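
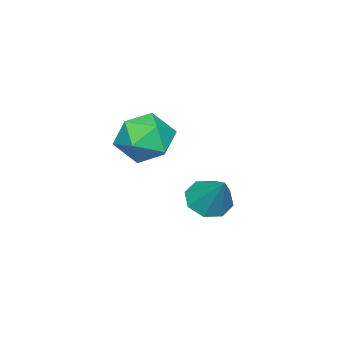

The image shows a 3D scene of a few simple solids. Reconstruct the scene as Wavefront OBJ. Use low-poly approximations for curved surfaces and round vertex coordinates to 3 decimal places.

v 2.009 3.603 2.602
v 3.002 3.786 2.129
v 2.358 1.834 2.651
v 3.351 2.017 2.178
v 3.159 2.359 3.221
v 2.943 3.452 3.191
v 2.417 2.168 1.589
v 2.201 3.261 1.559
v 3.254 2.899 1.503
v 3.712 3.017 2.512
v 1.648 2.603 2.268
v 2.106 2.721 3.277
v -0.453 3.371 -1.708
v 0.355 3.018 -1.828
v 0.173 4.349 -0.372
v 0.259 3.583 -2.197
v -0.254 4.024 -2.279
v -0.883 4.082 -2.027
v -1.261 3.724 -1.587
v -1.166 3.159 -1.218
v -0.653 2.719 -1.136
v -0.023 2.66 -1.389
f 1 12 6
f 1 6 2
f 1 2 8
f 1 8 11
f 1 11 12
f 2 6 10
f 6 12 5
f 12 11 3
f 11 8 7
f 8 2 9
f 4 10 5
f 4 5 3
f 4 3 7
f 4 7 9
f 4 9 10
f 5 10 6
f 3 5 12
f 7 3 11
f 9 7 8
f 10 9 2
f 14 13 16
f 14 16 15
f 16 13 17
f 16 17 15
f 17 13 18
f 17 18 15
f 18 13 19
f 18 19 15
f 19 13 20
f 19 20 15
f 20 13 21
f 20 21 15
f 21 13 22
f 21 22 15
f 22 13 14
f 22 14 15



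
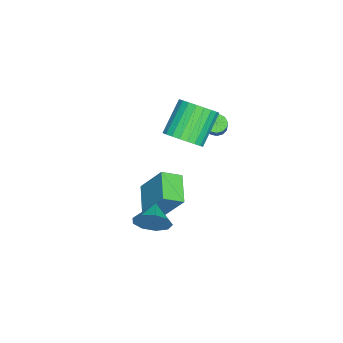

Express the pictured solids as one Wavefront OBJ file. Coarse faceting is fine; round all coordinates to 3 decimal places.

v 4.488 -1.076 -1.156
v 4.775 -1.451 -0.425
v 3.452 -1.184 -0.804
v 4.739 -0.862 -0.351
v 4.586 -0.373 -0.653
v 4.387 -0.213 -1.191
v 4.235 -0.457 -1.712
v 4.202 -0.99 -1.973
v 4.303 -1.564 -1.852
v 4.491 -1.91 -1.405
v 4.677 -1.865 -0.841
v -2.073 0.168 -0.102
v -1.814 -0.235 -0.247
v -1.028 -0.07 0.698
v -1.287 0.332 0.842
v -1.7 -0.015 -0.381
v -0.914 0.15 0.564
v -1.704 0.263 -0.426
v -0.918 0.428 0.519
v -1.825 0.511 -0.368
v -1.039 0.676 0.576
v -2.025 0.65 -0.226
v -1.239 0.814 0.718
v -2.24 0.635 -0.045
v -1.454 0.8 0.9
v -2.402 0.473 0.118
v -1.616 0.637 1.063
v -2.46 0.213 0.211
v -1.674 0.378 1.156
v -2.394 -0.061 0.205
v -1.608 0.104 1.15
v -2.227 -0.262 0.101
v -1.441 -0.098 1.046
v -2.011 -0.327 -0.068
v -1.225 -0.163 0.877
v 0.245 -0.806 0.771
v 0.642 -1.439 1.358
v -0.648 -1.026 2.676
v -1.045 -0.394 2.089
v 0.83 -1.132 1.445
v -0.46 -0.719 2.763
v 0.929 -0.775 1.43
v -0.361 -0.362 2.748
v 0.923 -0.422 1.314
v -0.367 -0.009 2.632
v 0.814 -0.129 1.116
v -0.476 0.284 2.434
v 0.619 0.062 0.865
v -0.671 0.475 2.183
v 0.367 0.12 0.6
v -0.923 0.533 1.918
v 0.096 0.037 0.361
v -1.194 0.45 1.679
v -0.152 -0.174 0.184
v -1.442 0.239 1.502
v -0.34 -0.481 0.097
v -1.63 -0.068 1.415
v -0.439 -0.838 0.112
v -1.729 -0.425 1.43
v -0.433 -1.191 0.228
v -1.723 -0.778 1.546
v -0.324 -1.484 0.426
v -1.614 -1.071 1.744
v -0.129 -1.675 0.677
v -1.419 -1.262 1.995
v 0.123 -1.733 0.942
v -1.167 -1.32 2.26
v 0.394 -1.65 1.181
v -0.896 -1.237 2.499
v 0.814 -2.566 -2.416
v 1.128 -1.539 -0.861
v 0.37 -1.742 -2.87
v 0.684 -0.715 -1.315
v 2.156 -2.145 -2.965
v 2.47 -1.118 -1.41
v 1.712 -1.321 -3.419
v 2.026 -0.294 -1.864
f 2 1 4
f 2 4 3
f 4 1 5
f 4 5 3
f 5 1 6
f 5 6 3
f 6 1 7
f 6 7 3
f 7 1 8
f 7 8 3
f 8 1 9
f 8 9 3
f 9 1 10
f 9 10 3
f 10 1 11
f 10 11 3
f 11 1 2
f 11 2 3
f 13 12 16
f 13 16 14
f 14 16 17
f 14 17 15
f 16 12 18
f 16 18 17
f 17 18 19
f 17 19 15
f 18 12 20
f 18 20 19
f 19 20 21
f 19 21 15
f 20 12 22
f 20 22 21
f 21 22 23
f 21 23 15
f 22 12 24
f 22 24 23
f 23 24 25
f 23 25 15
f 24 12 26
f 24 26 25
f 25 26 27
f 25 27 15
f 26 12 28
f 26 28 27
f 27 28 29
f 27 29 15
f 28 12 30
f 28 30 29
f 29 30 31
f 29 31 15
f 30 12 32
f 30 32 31
f 31 32 33
f 31 33 15
f 32 12 34
f 32 34 33
f 33 34 35
f 33 35 15
f 34 12 13
f 34 13 35
f 35 13 14
f 35 14 15
f 37 36 40
f 37 40 38
f 38 40 41
f 38 41 39
f 40 36 42
f 40 42 41
f 41 42 43
f 41 43 39
f 42 36 44
f 42 44 43
f 43 44 45
f 43 45 39
f 44 36 46
f 44 46 45
f 45 46 47
f 45 47 39
f 46 36 48
f 46 48 47
f 47 48 49
f 47 49 39
f 48 36 50
f 48 50 49
f 49 50 51
f 49 51 39
f 50 36 52
f 50 52 51
f 51 52 53
f 51 53 39
f 52 36 54
f 52 54 53
f 53 54 55
f 53 55 39
f 54 36 56
f 54 56 55
f 55 56 57
f 55 57 39
f 56 36 58
f 56 58 57
f 57 58 59
f 57 59 39
f 58 36 60
f 58 60 59
f 59 60 61
f 59 61 39
f 60 36 62
f 60 62 61
f 61 62 63
f 61 63 39
f 62 36 64
f 62 64 63
f 63 64 65
f 63 65 39
f 64 36 66
f 64 66 65
f 65 66 67
f 65 67 39
f 66 36 68
f 66 68 67
f 67 68 69
f 67 69 39
f 68 36 37
f 68 37 69
f 69 37 38
f 69 38 39
f 71 73 70
f 74 71 70
f 70 73 72
f 72 74 70
f 71 77 73
f 75 71 74
f 75 77 71
f 73 77 72
f 76 74 72
f 72 77 76
f 76 75 74
f 77 75 76



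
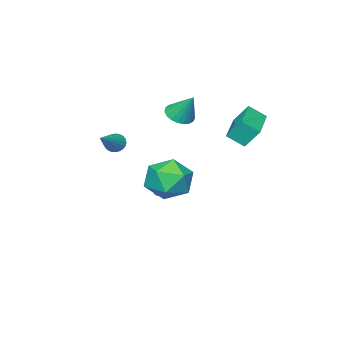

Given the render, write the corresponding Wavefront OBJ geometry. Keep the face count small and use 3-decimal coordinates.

v 1.983 -0.912 1.317
v 2.179 -0.724 0.873
v 3.457 -0.348 2.203
v 2.076 -0.564 0.942
v 1.959 -0.456 1.068
v 1.845 -0.418 1.232
v 1.753 -0.455 1.408
v 1.696 -0.561 1.571
v 1.682 -0.721 1.695
v 1.715 -0.91 1.762
v 1.788 -1.099 1.761
v 1.891 -1.26 1.692
v 2.008 -1.368 1.566
v 2.121 -1.406 1.402
v 2.213 -1.369 1.225
v 2.271 -1.262 1.062
v 2.284 -1.103 0.938
v 2.252 -0.914 0.871
v -2.152 -1.932 -3.211
v -1.704 -1.906 -3.453
v -1.568 -1.928 -2.129
v -1.747 -1.713 -3.431
v -1.852 -1.554 -3.375
v -2.002 -1.452 -3.294
v -2.176 -1.423 -3.201
v -2.345 -1.472 -3.109
v -2.486 -1.59 -3.033
v -2.575 -1.761 -2.984
v -2.6 -1.958 -2.969
v -2.557 -2.151 -2.992
v -2.452 -2.311 -3.048
v -2.301 -2.413 -3.129
v -2.128 -2.441 -3.222
v -1.958 -2.393 -3.314
v -1.818 -2.274 -3.39
v -1.729 -2.103 -3.439
v -2.34 3.134 1.909
v -2.639 3.725 2.825
v -0.622 4.225 1.765
v -0.921 4.816 2.681
v -1.879 2.484 2.479
v -2.178 3.075 3.395
v -0.161 3.575 2.335
v -0.46 4.166 3.251
v 1.614 2.807 0.323
v 2.389 2.468 -0.526
v 0.631 1.152 0.086
v 1.406 0.813 -0.763
v 1.759 0.874 0.381
v 2.366 1.897 0.528
v 0.654 1.723 -0.968
v 1.261 2.746 -0.821
v 1.796 1.798 -1.324
v 2.479 1.273 -0.49
v 0.541 2.347 0.05
v 1.224 1.822 0.884
v -1.965 -0.77 1.963
v -1.567 -1.288 2.31
v -1.935 0.09 3.217
v -1.347 -1.113 2.184
v -1.235 -0.878 2.02
v -1.249 -0.624 1.847
v -1.386 -0.396 1.693
v -1.624 -0.232 1.586
v -1.92 -0.161 1.545
v -2.225 -0.195 1.576
v -2.484 -0.329 1.674
v -2.653 -0.539 1.821
v -2.704 -0.789 1.994
v -2.627 -1.035 2.161
v -2.435 -1.236 2.294
v -2.162 -1.356 2.37
v -1.855 -1.374 2.375
f 2 1 4
f 2 4 3
f 4 1 5
f 4 5 3
f 5 1 6
f 5 6 3
f 6 1 7
f 6 7 3
f 7 1 8
f 7 8 3
f 8 1 9
f 8 9 3
f 9 1 10
f 9 10 3
f 10 1 11
f 10 11 3
f 11 1 12
f 11 12 3
f 12 1 13
f 12 13 3
f 13 1 14
f 13 14 3
f 14 1 15
f 14 15 3
f 15 1 16
f 15 16 3
f 16 1 17
f 16 17 3
f 17 1 18
f 17 18 3
f 18 1 2
f 18 2 3
f 20 19 22
f 20 22 21
f 22 19 23
f 22 23 21
f 23 19 24
f 23 24 21
f 24 19 25
f 24 25 21
f 25 19 26
f 25 26 21
f 26 19 27
f 26 27 21
f 27 19 28
f 27 28 21
f 28 19 29
f 28 29 21
f 29 19 30
f 29 30 21
f 30 19 31
f 30 31 21
f 31 19 32
f 31 32 21
f 32 19 33
f 32 33 21
f 33 19 34
f 33 34 21
f 34 19 35
f 34 35 21
f 35 19 36
f 35 36 21
f 36 19 20
f 36 20 21
f 38 40 37
f 41 38 37
f 37 40 39
f 39 41 37
f 38 44 40
f 42 38 41
f 42 44 38
f 40 44 39
f 43 41 39
f 39 44 43
f 43 42 41
f 44 42 43
f 45 56 50
f 45 50 46
f 45 46 52
f 45 52 55
f 45 55 56
f 46 50 54
f 50 56 49
f 56 55 47
f 55 52 51
f 52 46 53
f 48 54 49
f 48 49 47
f 48 47 51
f 48 51 53
f 48 53 54
f 49 54 50
f 47 49 56
f 51 47 55
f 53 51 52
f 54 53 46
f 58 57 60
f 58 60 59
f 60 57 61
f 60 61 59
f 61 57 62
f 61 62 59
f 62 57 63
f 62 63 59
f 63 57 64
f 63 64 59
f 64 57 65
f 64 65 59
f 65 57 66
f 65 66 59
f 66 57 67
f 66 67 59
f 67 57 68
f 67 68 59
f 68 57 69
f 68 69 59
f 69 57 70
f 69 70 59
f 70 57 71
f 70 71 59
f 71 57 72
f 71 72 59
f 72 57 73
f 72 73 59
f 73 57 58
f 73 58 59



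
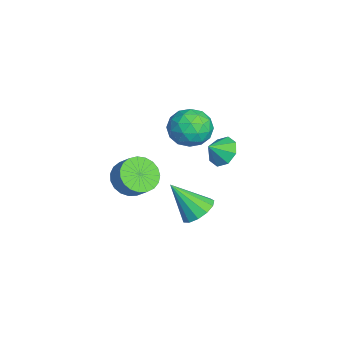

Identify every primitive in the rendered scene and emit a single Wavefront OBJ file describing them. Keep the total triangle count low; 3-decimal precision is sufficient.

v 1.112 -3.213 -2.445
v 1.527 -2.58 -3.173
v 2.163 -2.134 -2.423
v 1.748 -2.767 -1.695
v 1.19 -2.343 -3.028
v 1.826 -1.897 -2.278
v 0.84 -2.257 -2.783
v 1.476 -1.811 -2.032
v 0.536 -2.335 -2.479
v 1.172 -1.889 -1.728
v 0.333 -2.566 -2.169
v 0.969 -2.12 -1.419
v 0.263 -2.908 -1.907
v 0.899 -2.462 -1.157
v 0.341 -3.303 -1.738
v 0.977 -2.857 -0.988
v 0.552 -3.683 -1.691
v 1.188 -3.237 -0.941
v 0.86 -3.981 -1.775
v 1.496 -3.535 -1.025
v 1.211 -4.146 -1.974
v 1.847 -3.7 -1.224
v 1.545 -4.15 -2.255
v 2.181 -3.704 -1.505
v 1.805 -3.992 -2.569
v 2.441 -3.546 -1.819
v 1.944 -3.7 -2.861
v 2.58 -3.254 -2.111
v 1.94 -3.323 -3.082
v 2.576 -2.877 -2.331
v 1.792 -2.927 -3.192
v 2.428 -2.481 -2.442
v -1.74 1.453 -2.906
v -1.078 2.04 -2.588
v -1.4 0.707 -2.234
v -1.694 2.093 -2.219
v -2.336 1.77 -2.252
v -2.629 1.262 -2.668
v -2.401 0.866 -3.224
v -1.786 0.813 -3.593
v -1.144 1.136 -3.56
v -0.851 1.644 -3.144
v -1.103 0.43 -0.353
v -0.646 -0.235 -1.254
v -2.914 -0.065 -0.906
v -2.457 -0.73 -1.807
v -2.307 -1.082 -0.66
v -1.188 -0.776 -0.318
v -2.372 0.476 -1.842
v -1.253 0.782 -1.5
v -1.43 -0.206 -2.174
v -1.39 -1.169 -1.444
v -2.17 0.869 -0.716
v -2.13 -0.094 0.014
v -0.716 0.141 -0.755
v -2.844 -0.441 -1.405
v -2.756 -0.648 -0.731
v -2.487 -1.039 -1.261
v -1.034 -0.177 -0.205
v -0.766 -0.568 -0.735
v -1.742 -1.066 -0.386
v -2.794 0.268 -1.425
v -2.526 -0.123 -1.955
v -1.073 0.739 -0.899
v -0.804 0.348 -1.429
v -1.818 0.766 -1.774
v -0.908 -0.232 -1.825
v -1.972 -0.523 -2.151
v -1.922 0.185 -2.171
v -1.265 0.365 -1.97
v -0.885 -0.799 -1.396
v -1.948 -1.089 -1.721
v -1.86 -1.297 -1.047
v -1.203 -1.117 -0.846
v -1.345 -0.782 -1.937
v -1.612 0.789 -0.439
v -2.675 0.499 -0.764
v -2.357 0.817 -1.314
v -1.7 0.997 -1.113
v -1.588 0.223 -0.009
v -2.652 -0.068 -0.335
v -2.295 -0.665 -0.19
v -1.638 -0.485 0.011
v -2.215 0.482 -0.223
v 4.089 -0.22 -2.594
v 4.513 -0.928 -3.043
v 3.691 -1.48 -0.986
v 4.889 -0.685 -2.76
v 5.01 -0.295 -2.424
v 4.839 0.12 -2.141
v 4.43 0.426 -2.003
v 3.913 0.527 -2.051
v 3.451 0.391 -2.272
v 3.192 0.06 -2.595
v 3.217 -0.359 -2.918
v 3.52 -0.735 -3.137
v 4.003 -0.947 -3.184
f 2 1 5
f 2 5 3
f 3 5 6
f 3 6 4
f 5 1 7
f 5 7 6
f 6 7 8
f 6 8 4
f 7 1 9
f 7 9 8
f 8 9 10
f 8 10 4
f 9 1 11
f 9 11 10
f 10 11 12
f 10 12 4
f 11 1 13
f 11 13 12
f 12 13 14
f 12 14 4
f 13 1 15
f 13 15 14
f 14 15 16
f 14 16 4
f 15 1 17
f 15 17 16
f 16 17 18
f 16 18 4
f 17 1 19
f 17 19 18
f 18 19 20
f 18 20 4
f 19 1 21
f 19 21 20
f 20 21 22
f 20 22 4
f 21 1 23
f 21 23 22
f 22 23 24
f 22 24 4
f 23 1 25
f 23 25 24
f 24 25 26
f 24 26 4
f 25 1 27
f 25 27 26
f 26 27 28
f 26 28 4
f 27 1 29
f 27 29 28
f 28 29 30
f 28 30 4
f 29 1 31
f 29 31 30
f 30 31 32
f 30 32 4
f 31 1 2
f 31 2 32
f 32 2 3
f 32 3 4
f 34 33 36
f 34 36 35
f 36 33 37
f 36 37 35
f 37 33 38
f 37 38 35
f 38 33 39
f 38 39 35
f 39 33 40
f 39 40 35
f 40 33 41
f 40 41 35
f 41 33 42
f 41 42 35
f 42 33 34
f 42 34 35
f 43 80 59
f 80 54 83
f 59 83 48
f 80 83 59
f 43 59 55
f 59 48 60
f 55 60 44
f 59 60 55
f 43 55 64
f 55 44 65
f 64 65 50
f 55 65 64
f 43 64 76
f 64 50 79
f 76 79 53
f 64 79 76
f 43 76 80
f 76 53 84
f 80 84 54
f 76 84 80
f 44 60 71
f 60 48 74
f 71 74 52
f 60 74 71
f 48 83 61
f 83 54 82
f 61 82 47
f 83 82 61
f 54 84 81
f 84 53 77
f 81 77 45
f 84 77 81
f 53 79 78
f 79 50 66
f 78 66 49
f 79 66 78
f 50 65 70
f 65 44 67
f 70 67 51
f 65 67 70
f 46 72 58
f 72 52 73
f 58 73 47
f 72 73 58
f 46 58 56
f 58 47 57
f 56 57 45
f 58 57 56
f 46 56 63
f 56 45 62
f 63 62 49
f 56 62 63
f 46 63 68
f 63 49 69
f 68 69 51
f 63 69 68
f 46 68 72
f 68 51 75
f 72 75 52
f 68 75 72
f 47 73 61
f 73 52 74
f 61 74 48
f 73 74 61
f 45 57 81
f 57 47 82
f 81 82 54
f 57 82 81
f 49 62 78
f 62 45 77
f 78 77 53
f 62 77 78
f 51 69 70
f 69 49 66
f 70 66 50
f 69 66 70
f 52 75 71
f 75 51 67
f 71 67 44
f 75 67 71
f 86 85 88
f 86 88 87
f 88 85 89
f 88 89 87
f 89 85 90
f 89 90 87
f 90 85 91
f 90 91 87
f 91 85 92
f 91 92 87
f 92 85 93
f 92 93 87
f 93 85 94
f 93 94 87
f 94 85 95
f 94 95 87
f 95 85 96
f 95 96 87
f 96 85 97
f 96 97 87
f 97 85 86
f 97 86 87



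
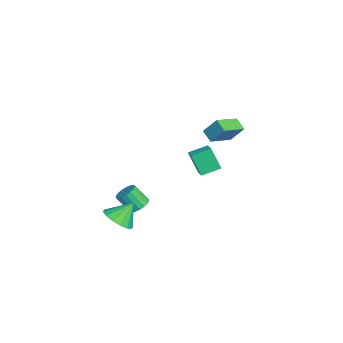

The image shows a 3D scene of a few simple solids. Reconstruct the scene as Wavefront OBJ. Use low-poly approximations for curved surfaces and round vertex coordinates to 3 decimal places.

v 2.132 1.595 1.836
v 1.71 1.03 3.284
v 1.848 2.774 2.213
v 1.425 2.209 3.661
v 3.015 1.711 2.139
v 2.592 1.146 3.587
v 2.73 2.89 2.516
v 2.308 2.325 3.964
v -4.942 3.734 0.906
v -4.628 4.535 2.048
v -4.194 4.137 0.418
v -3.88 4.938 1.56
v -3.8 2.382 1.54
v -3.486 3.183 2.682
v -3.052 2.785 1.052
v -2.738 3.586 2.194
v 1.181 -1.807 -1.636
v 1.657 -2.288 -1.881
v 1.396 -3.114 -0.768
v 0.919 -2.633 -0.524
v 1.846 -2.079 -1.682
v 1.584 -2.905 -0.569
v 1.882 -1.808 -1.472
v 1.62 -2.634 -0.36
v 1.757 -1.537 -1.3
v 1.496 -2.362 -0.188
v 1.501 -1.327 -1.205
v 1.239 -2.153 -0.093
v 1.171 -1.228 -1.209
v 0.909 -2.053 -0.096
v 0.843 -1.261 -1.311
v 0.582 -2.087 -0.198
v 0.593 -1.419 -1.487
v 0.331 -2.245 -0.374
v 0.477 -1.666 -1.697
v 0.216 -2.492 -0.585
v 0.523 -1.946 -1.894
v 0.261 -2.771 -0.781
v 0.719 -2.193 -2.031
v 0.458 -3.019 -0.919
v 1.021 -2.353 -2.079
v 0.76 -3.178 -0.966
v 1.36 -2.387 -2.024
v 1.098 -3.212 -0.912
v 4.025 -3.199 -0.728
v 4.488 -3.885 -0.051
v 3.695 -2.261 0.448
v 4.895 -3.544 -0.21
v 5.068 -3.11 -0.507
v 4.961 -2.7 -0.864
v 4.604 -2.423 -1.184
v 4.092 -2.354 -1.382
v 3.561 -2.512 -1.405
v 3.155 -2.853 -1.247
v 2.982 -3.287 -0.95
v 3.088 -3.698 -0.593
v 3.445 -3.974 -0.273
v 3.958 -4.043 -0.074
f 2 4 1
f 5 2 1
f 1 4 3
f 3 5 1
f 2 8 4
f 6 2 5
f 6 8 2
f 4 8 3
f 7 5 3
f 3 8 7
f 7 6 5
f 8 6 7
f 10 12 9
f 13 10 9
f 9 12 11
f 11 13 9
f 10 16 12
f 14 10 13
f 14 16 10
f 12 16 11
f 15 13 11
f 11 16 15
f 15 14 13
f 16 14 15
f 18 17 21
f 18 21 19
f 19 21 22
f 19 22 20
f 21 17 23
f 21 23 22
f 22 23 24
f 22 24 20
f 23 17 25
f 23 25 24
f 24 25 26
f 24 26 20
f 25 17 27
f 25 27 26
f 26 27 28
f 26 28 20
f 27 17 29
f 27 29 28
f 28 29 30
f 28 30 20
f 29 17 31
f 29 31 30
f 30 31 32
f 30 32 20
f 31 17 33
f 31 33 32
f 32 33 34
f 32 34 20
f 33 17 35
f 33 35 34
f 34 35 36
f 34 36 20
f 35 17 37
f 35 37 36
f 36 37 38
f 36 38 20
f 37 17 39
f 37 39 38
f 38 39 40
f 38 40 20
f 39 17 41
f 39 41 40
f 40 41 42
f 40 42 20
f 41 17 43
f 41 43 42
f 42 43 44
f 42 44 20
f 43 17 18
f 43 18 44
f 44 18 19
f 44 19 20
f 46 45 48
f 46 48 47
f 48 45 49
f 48 49 47
f 49 45 50
f 49 50 47
f 50 45 51
f 50 51 47
f 51 45 52
f 51 52 47
f 52 45 53
f 52 53 47
f 53 45 54
f 53 54 47
f 54 45 55
f 54 55 47
f 55 45 56
f 55 56 47
f 56 45 57
f 56 57 47
f 57 45 58
f 57 58 47
f 58 45 46
f 58 46 47



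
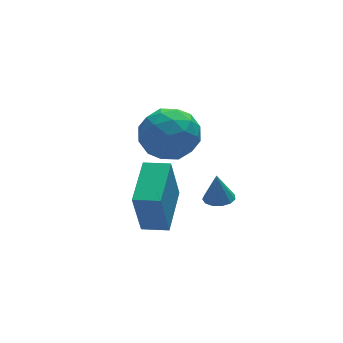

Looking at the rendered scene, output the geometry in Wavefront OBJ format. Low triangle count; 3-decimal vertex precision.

v -2.322 1.433 2.138
v -1.714 2.342 2.145
v -1.326 0.758 3.435
v -0.718 1.667 3.442
v -1.754 1.699 3.792
v -2.369 2.116 2.991
v -0.671 0.984 2.589
v -1.286 1.401 1.788
v -0.694 2.065 2.424
v -1.363 2.506 3.167
v -1.677 0.594 2.413
v -2.346 1.035 3.156
v -2.106 1.947 2.027
v -0.934 1.153 3.553
v -1.543 1.172 3.759
v -1.186 1.706 3.762
v -2.49 1.814 2.525
v -2.134 2.348 2.529
v -2.156 1.97 3.497
v -0.906 0.752 3.051
v -0.55 1.286 3.055
v -1.854 1.394 1.818
v -1.497 1.928 1.821
v -0.884 1.13 2.083
v -1.149 2.318 2.195
v -0.563 1.922 2.958
v -0.535 1.52 2.457
v -0.897 1.765 1.985
v -1.542 2.578 2.632
v -0.957 2.181 3.395
v -1.565 2.2 3.601
v -1.927 2.445 3.13
v -0.942 2.415 2.796
v -2.083 0.919 2.185
v -1.498 0.522 2.948
v -1.113 0.655 2.45
v -1.475 0.9 1.979
v -2.477 1.178 2.622
v -1.891 0.782 3.385
v -2.143 1.335 3.595
v -2.505 1.58 3.123
v -2.098 0.685 2.784
v -0.161 0.592 -0.205
v 0.328 0.845 -0.22
v -0.199 0.728 0.865
v 0.113 1.067 -0.255
v -0.188 1.137 -0.275
v -0.48 1.035 -0.273
v -0.671 0.792 -0.249
v -0.7 0.486 -0.211
v -0.558 0.213 -0.172
v -0.289 0.061 -0.143
v 0.02 0.078 -0.134
v 0.272 0.258 -0.147
v 0.387 0.544 -0.179
v -1.797 0.914 -1.598
v -2.18 0.719 0.222
v -2.583 1.454 -1.705
v -2.967 1.26 0.114
v -0.773 2.48 -1.214
v -1.157 2.286 0.605
v -1.56 3.021 -1.322
v -1.943 2.826 0.498
f 1 38 17
f 38 12 41
f 17 41 6
f 38 41 17
f 1 17 13
f 17 6 18
f 13 18 2
f 17 18 13
f 1 13 22
f 13 2 23
f 22 23 8
f 13 23 22
f 1 22 34
f 22 8 37
f 34 37 11
f 22 37 34
f 1 34 38
f 34 11 42
f 38 42 12
f 34 42 38
f 2 18 29
f 18 6 32
f 29 32 10
f 18 32 29
f 6 41 19
f 41 12 40
f 19 40 5
f 41 40 19
f 12 42 39
f 42 11 35
f 39 35 3
f 42 35 39
f 11 37 36
f 37 8 24
f 36 24 7
f 37 24 36
f 8 23 28
f 23 2 25
f 28 25 9
f 23 25 28
f 4 30 16
f 30 10 31
f 16 31 5
f 30 31 16
f 4 16 14
f 16 5 15
f 14 15 3
f 16 15 14
f 4 14 21
f 14 3 20
f 21 20 7
f 14 20 21
f 4 21 26
f 21 7 27
f 26 27 9
f 21 27 26
f 4 26 30
f 26 9 33
f 30 33 10
f 26 33 30
f 5 31 19
f 31 10 32
f 19 32 6
f 31 32 19
f 3 15 39
f 15 5 40
f 39 40 12
f 15 40 39
f 7 20 36
f 20 3 35
f 36 35 11
f 20 35 36
f 9 27 28
f 27 7 24
f 28 24 8
f 27 24 28
f 10 33 29
f 33 9 25
f 29 25 2
f 33 25 29
f 44 43 46
f 44 46 45
f 46 43 47
f 46 47 45
f 47 43 48
f 47 48 45
f 48 43 49
f 48 49 45
f 49 43 50
f 49 50 45
f 50 43 51
f 50 51 45
f 51 43 52
f 51 52 45
f 52 43 53
f 52 53 45
f 53 43 54
f 53 54 45
f 54 43 55
f 54 55 45
f 55 43 44
f 55 44 45
f 57 59 56
f 60 57 56
f 56 59 58
f 58 60 56
f 57 63 59
f 61 57 60
f 61 63 57
f 59 63 58
f 62 60 58
f 58 63 62
f 62 61 60
f 63 61 62



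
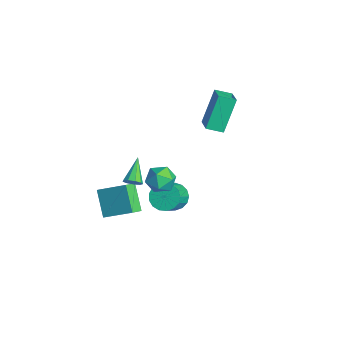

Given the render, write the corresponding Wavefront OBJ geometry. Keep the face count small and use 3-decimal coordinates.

v -0.524 -3.022 -0.664
v 0.432 -1.835 0.237
v 0.631 -3.092 -1.798
v 1.587 -1.906 -0.897
v -0.167 -3.614 -0.263
v 0.789 -2.428 0.638
v 0.988 -3.685 -1.397
v 1.944 -2.498 -0.496
v -3.373 3.791 2.735
v -2.258 3.584 3.21
v -3.073 4.652 2.405
v -1.958 4.446 2.88
v -2.762 2.874 0.9
v -1.647 2.668 1.375
v -2.462 3.736 0.57
v -1.347 3.529 1.045
v 2.206 -2.539 2.19
v 2.523 -2.514 2.576
v 1.154 -1.901 3.01
v 2.547 -2.231 2.386
v 2.412 -2.092 2.105
v 2.181 -2.162 1.863
v 1.961 -2.409 1.774
v 1.857 -2.717 1.879
v 1.916 -2.942 2.13
v 2.111 -2.979 2.409
v 2.351 -2.81 2.585
v 2.39 -0.846 3.031
v 3.184 -0.86 2.753
v 2.016 -1.66 2.007
v 2.81 -1.674 1.729
v 2.611 -2.057 2.451
v 2.841 -1.553 3.084
v 2.359 -0.967 1.676
v 2.589 -0.463 2.309
v 3.164 -0.935 1.915
v 3.32 -1.608 2.394
v 1.88 -0.912 2.366
v 2.036 -1.585 2.845
v 0.148 0.271 -1.835
v 0.508 -0.145 -2.443
v 1.332 -0.907 -1.433
v 0.972 -0.491 -0.825
v 0.739 0.169 -2.394
v 1.563 -0.593 -1.384
v 0.834 0.506 -2.217
v 1.658 -0.256 -1.207
v 0.772 0.79 -1.953
v 1.596 0.027 -0.943
v 0.567 0.954 -1.662
v 1.391 0.192 -0.652
v 0.266 0.962 -1.41
v 1.09 0.2 -0.4
v -0.062 0.812 -1.256
v 0.762 0.05 -0.246
v -0.342 0.538 -1.234
v 0.482 -0.224 -0.224
v -0.51 0.203 -1.35
v 0.314 -0.56 -0.34
v -0.527 -0.117 -1.577
v 0.297 -0.879 -0.567
v -0.389 -0.348 -1.864
v 0.434 -1.11 -0.853
v -0.129 -0.436 -2.143
v 0.695 -1.199 -1.133
v 0.195 -0.363 -2.352
v 1.019 -1.126 -1.342
f 2 4 1
f 5 2 1
f 1 4 3
f 3 5 1
f 2 8 4
f 6 2 5
f 6 8 2
f 4 8 3
f 7 5 3
f 3 8 7
f 7 6 5
f 8 6 7
f 10 12 9
f 13 10 9
f 9 12 11
f 11 13 9
f 10 16 12
f 14 10 13
f 14 16 10
f 12 16 11
f 15 13 11
f 11 16 15
f 15 14 13
f 16 14 15
f 18 17 20
f 18 20 19
f 20 17 21
f 20 21 19
f 21 17 22
f 21 22 19
f 22 17 23
f 22 23 19
f 23 17 24
f 23 24 19
f 24 17 25
f 24 25 19
f 25 17 26
f 25 26 19
f 26 17 27
f 26 27 19
f 27 17 18
f 27 18 19
f 28 39 33
f 28 33 29
f 28 29 35
f 28 35 38
f 28 38 39
f 29 33 37
f 33 39 32
f 39 38 30
f 38 35 34
f 35 29 36
f 31 37 32
f 31 32 30
f 31 30 34
f 31 34 36
f 31 36 37
f 32 37 33
f 30 32 39
f 34 30 38
f 36 34 35
f 37 36 29
f 41 40 44
f 41 44 42
f 42 44 45
f 42 45 43
f 44 40 46
f 44 46 45
f 45 46 47
f 45 47 43
f 46 40 48
f 46 48 47
f 47 48 49
f 47 49 43
f 48 40 50
f 48 50 49
f 49 50 51
f 49 51 43
f 50 40 52
f 50 52 51
f 51 52 53
f 51 53 43
f 52 40 54
f 52 54 53
f 53 54 55
f 53 55 43
f 54 40 56
f 54 56 55
f 55 56 57
f 55 57 43
f 56 40 58
f 56 58 57
f 57 58 59
f 57 59 43
f 58 40 60
f 58 60 59
f 59 60 61
f 59 61 43
f 60 40 62
f 60 62 61
f 61 62 63
f 61 63 43
f 62 40 64
f 62 64 63
f 63 64 65
f 63 65 43
f 64 40 66
f 64 66 65
f 65 66 67
f 65 67 43
f 66 40 41
f 66 41 67
f 67 41 42
f 67 42 43



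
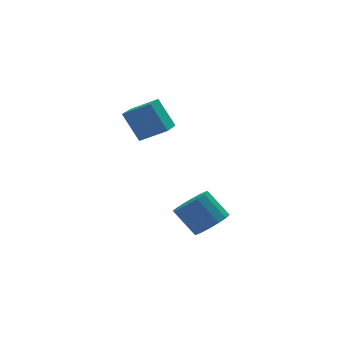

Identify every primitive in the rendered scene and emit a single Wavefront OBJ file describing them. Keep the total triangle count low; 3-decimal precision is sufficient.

v 2.198 1.08 2.613
v 3.001 0.536 3.193
v 1.807 1.65 3.69
v 2.609 1.106 4.27
v 2.731 1.714 2.47
v 3.533 1.17 3.05
v 2.339 2.284 3.547
v 3.142 1.74 4.127
v 4.069 -0.784 -0.864
v 4.397 -1.212 -0.371
v 3.878 -0.564 0.536
v 3.551 -0.136 0.044
v 4.64 -0.93 -0.433
v 4.122 -0.282 0.474
v 4.731 -0.609 -0.61
v 4.212 0.039 0.297
v 4.645 -0.335 -0.856
v 4.126 0.313 0.052
v 4.404 -0.181 -1.103
v 3.885 0.467 -0.196
v 4.074 -0.189 -1.286
v 3.555 0.459 -0.379
v 3.742 -0.356 -1.356
v 3.223 0.292 -0.449
v 3.498 -0.638 -1.294
v 2.98 0.01 -0.387
v 3.408 -0.959 -1.117
v 2.889 -0.311 -0.21
v 3.494 -1.233 -0.872
v 2.975 -0.585 0.036
v 3.735 -1.387 -0.624
v 3.216 -0.739 0.283
v 4.065 -1.379 -0.441
v 3.546 -0.731 0.466
f 2 4 1
f 5 2 1
f 1 4 3
f 3 5 1
f 2 8 4
f 6 2 5
f 6 8 2
f 4 8 3
f 7 5 3
f 3 8 7
f 7 6 5
f 8 6 7
f 10 9 13
f 10 13 11
f 11 13 14
f 11 14 12
f 13 9 15
f 13 15 14
f 14 15 16
f 14 16 12
f 15 9 17
f 15 17 16
f 16 17 18
f 16 18 12
f 17 9 19
f 17 19 18
f 18 19 20
f 18 20 12
f 19 9 21
f 19 21 20
f 20 21 22
f 20 22 12
f 21 9 23
f 21 23 22
f 22 23 24
f 22 24 12
f 23 9 25
f 23 25 24
f 24 25 26
f 24 26 12
f 25 9 27
f 25 27 26
f 26 27 28
f 26 28 12
f 27 9 29
f 27 29 28
f 28 29 30
f 28 30 12
f 29 9 31
f 29 31 30
f 30 31 32
f 30 32 12
f 31 9 33
f 31 33 32
f 32 33 34
f 32 34 12
f 33 9 10
f 33 10 34
f 34 10 11
f 34 11 12



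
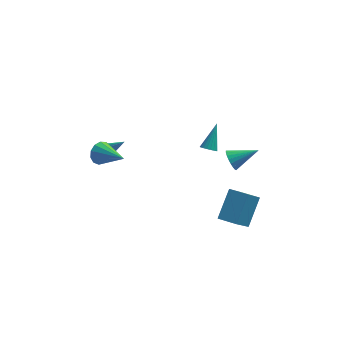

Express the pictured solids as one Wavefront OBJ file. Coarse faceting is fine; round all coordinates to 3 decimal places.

v -4.54 3.682 -0.879
v -4.104 3.977 -1.208
v -3.18 3.278 0.559
v -4.272 4.233 -0.977
v -4.543 4.278 -0.709
v -4.812 4.096 -0.506
v -4.977 3.755 -0.446
v -4.975 3.387 -0.551
v -4.807 3.131 -0.782
v -4.536 3.086 -1.05
v -4.267 3.268 -1.253
v -4.102 3.609 -1.313
v 1.739 2.656 0.472
v 1.949 2.977 0.107
v 2.241 3.824 1.788
v 1.742 3.051 0.12
v 1.534 3.057 0.194
v 1.362 2.993 0.316
v 1.255 2.871 0.465
v 1.232 2.712 0.615
v 1.297 2.543 0.741
v 1.438 2.393 0.82
v 1.631 2.289 0.839
v 1.843 2.248 0.795
v 2.037 2.278 0.694
v 2.18 2.373 0.556
v 2.246 2.517 0.402
v 2.225 2.685 0.261
v 2.12 2.848 0.157
v -4.361 -0.682 3.381
v -3.889 -0.558 2.771
v -3.039 -1.978 4.139
v -3.776 -0.264 3.077
v -3.849 -0.102 3.48
v -4.084 -0.125 3.85
v -4.407 -0.324 4.072
v -4.715 -0.637 4.074
v -4.911 -0.965 3.856
v -4.932 -1.203 3.487
v -4.772 -1.275 3.084
v -4.481 -1.159 2.775
v -4.152 -0.892 2.659
v 2.207 -2.105 -1.369
v 2.875 -0.721 0.018
v 2.967 -0.86 -2.976
v 3.635 0.524 -1.588
v 3.245 -2.664 -1.312
v 3.913 -1.28 0.076
v 4.005 -1.419 -2.918
v 4.673 -0.035 -1.531
v 2.969 -0.139 2.159
v 3.186 0.194 1.57
v 4.511 0.099 2.861
v 3.079 0.417 1.731
v 2.953 0.544 1.965
v 2.829 0.554 2.233
v 2.73 0.443 2.488
v 2.672 0.232 2.687
v 2.666 -0.043 2.794
v 2.712 -0.334 2.791
v 2.802 -0.592 2.679
v 2.922 -0.771 2.477
v 3.05 -0.841 2.22
v 3.163 -0.79 1.953
v 3.244 -0.625 1.721
v 3.276 -0.377 1.565
v 3.256 -0.087 1.512
f 2 1 4
f 2 4 3
f 4 1 5
f 4 5 3
f 5 1 6
f 5 6 3
f 6 1 7
f 6 7 3
f 7 1 8
f 7 8 3
f 8 1 9
f 8 9 3
f 9 1 10
f 9 10 3
f 10 1 11
f 10 11 3
f 11 1 12
f 11 12 3
f 12 1 2
f 12 2 3
f 14 13 16
f 14 16 15
f 16 13 17
f 16 17 15
f 17 13 18
f 17 18 15
f 18 13 19
f 18 19 15
f 19 13 20
f 19 20 15
f 20 13 21
f 20 21 15
f 21 13 22
f 21 22 15
f 22 13 23
f 22 23 15
f 23 13 24
f 23 24 15
f 24 13 25
f 24 25 15
f 25 13 26
f 25 26 15
f 26 13 27
f 26 27 15
f 27 13 28
f 27 28 15
f 28 13 29
f 28 29 15
f 29 13 14
f 29 14 15
f 31 30 33
f 31 33 32
f 33 30 34
f 33 34 32
f 34 30 35
f 34 35 32
f 35 30 36
f 35 36 32
f 36 30 37
f 36 37 32
f 37 30 38
f 37 38 32
f 38 30 39
f 38 39 32
f 39 30 40
f 39 40 32
f 40 30 41
f 40 41 32
f 41 30 42
f 41 42 32
f 42 30 31
f 42 31 32
f 44 46 43
f 47 44 43
f 43 46 45
f 45 47 43
f 44 50 46
f 48 44 47
f 48 50 44
f 46 50 45
f 49 47 45
f 45 50 49
f 49 48 47
f 50 48 49
f 52 51 54
f 52 54 53
f 54 51 55
f 54 55 53
f 55 51 56
f 55 56 53
f 56 51 57
f 56 57 53
f 57 51 58
f 57 58 53
f 58 51 59
f 58 59 53
f 59 51 60
f 59 60 53
f 60 51 61
f 60 61 53
f 61 51 62
f 61 62 53
f 62 51 63
f 62 63 53
f 63 51 64
f 63 64 53
f 64 51 65
f 64 65 53
f 65 51 66
f 65 66 53
f 66 51 67
f 66 67 53
f 67 51 52
f 67 52 53



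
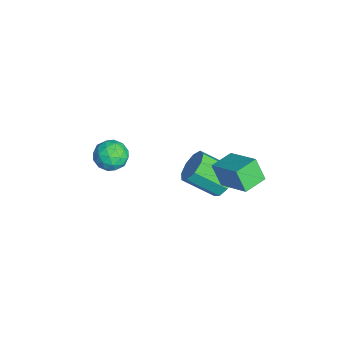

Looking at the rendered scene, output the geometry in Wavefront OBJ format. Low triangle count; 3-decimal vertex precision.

v -3.081 2.236 -3.571
v -2.609 1.667 -4.214
v -3.027 0.075 -3.113
v -3.499 0.644 -2.469
v -2.184 1.882 -3.742
v -2.601 0.29 -2.641
v -2.178 2.262 -3.19
v -2.596 0.67 -2.089
v -2.595 2.63 -2.816
v -3.013 1.039 -1.715
v -3.24 2.814 -2.795
v -3.658 1.222 -1.694
v -3.81 2.727 -3.137
v -4.228 1.135 -2.036
v -4.039 2.41 -3.682
v -4.457 0.819 -2.581
v -3.82 2.012 -4.174
v -4.238 0.42 -3.073
v -3.255 1.718 -4.384
v -3.673 0.127 -3.283
v -0.207 -2.74 2.809
v 0.186 -3.349 3.35
v -0.486 -3.791 1.83
v -0.093 -4.4 2.371
v -0.88 -4.024 2.609
v -0.708 -3.374 3.215
v 0.408 -3.766 1.965
v 0.58 -3.116 2.571
v 0.566 -3.983 2.829
v -0.231 -4.142 3.227
v -0.069 -2.998 1.953
v -0.866 -3.157 2.351
v 0.014 -2.952 3.165
v -0.314 -4.188 2.015
v -0.777 -3.967 2.155
v -0.546 -4.324 2.473
v -0.511 -2.967 3.086
v -0.281 -3.325 3.404
v -0.907 -3.722 2.968
v -0.019 -3.815 1.776
v 0.211 -4.173 2.094
v 0.246 -2.816 2.707
v 0.477 -3.173 3.025
v 0.607 -3.418 2.212
v 0.468 -3.683 3.177
v 0.304 -4.3 2.602
v 0.599 -3.928 2.363
v 0.7 -3.546 2.719
v 0 -3.776 3.411
v -0.164 -4.394 2.836
v -0.627 -4.173 2.976
v -0.525 -3.791 3.332
v 0.223 -4.149 3.105
v -0.136 -2.746 2.344
v -0.3 -3.364 1.769
v 0.225 -3.349 1.848
v 0.327 -2.967 2.204
v -0.604 -2.84 2.578
v -0.768 -3.457 2.003
v -1 -3.594 2.461
v -0.899 -3.212 2.817
v -0.523 -2.991 2.075
v -0.404 1.697 -0.763
v -0.869 1.278 0.4
v -1.175 2.73 -0.699
v -1.64 2.311 0.463
v 1 2.689 0.157
v 0.535 2.27 1.319
v 0.229 3.722 0.22
v -0.236 3.303 1.383
f 2 1 5
f 2 5 3
f 3 5 6
f 3 6 4
f 5 1 7
f 5 7 6
f 6 7 8
f 6 8 4
f 7 1 9
f 7 9 8
f 8 9 10
f 8 10 4
f 9 1 11
f 9 11 10
f 10 11 12
f 10 12 4
f 11 1 13
f 11 13 12
f 12 13 14
f 12 14 4
f 13 1 15
f 13 15 14
f 14 15 16
f 14 16 4
f 15 1 17
f 15 17 16
f 16 17 18
f 16 18 4
f 17 1 19
f 17 19 18
f 18 19 20
f 18 20 4
f 19 1 2
f 19 2 20
f 20 2 3
f 20 3 4
f 21 58 37
f 58 32 61
f 37 61 26
f 58 61 37
f 21 37 33
f 37 26 38
f 33 38 22
f 37 38 33
f 21 33 42
f 33 22 43
f 42 43 28
f 33 43 42
f 21 42 54
f 42 28 57
f 54 57 31
f 42 57 54
f 21 54 58
f 54 31 62
f 58 62 32
f 54 62 58
f 22 38 49
f 38 26 52
f 49 52 30
f 38 52 49
f 26 61 39
f 61 32 60
f 39 60 25
f 61 60 39
f 32 62 59
f 62 31 55
f 59 55 23
f 62 55 59
f 31 57 56
f 57 28 44
f 56 44 27
f 57 44 56
f 28 43 48
f 43 22 45
f 48 45 29
f 43 45 48
f 24 50 36
f 50 30 51
f 36 51 25
f 50 51 36
f 24 36 34
f 36 25 35
f 34 35 23
f 36 35 34
f 24 34 41
f 34 23 40
f 41 40 27
f 34 40 41
f 24 41 46
f 41 27 47
f 46 47 29
f 41 47 46
f 24 46 50
f 46 29 53
f 50 53 30
f 46 53 50
f 25 51 39
f 51 30 52
f 39 52 26
f 51 52 39
f 23 35 59
f 35 25 60
f 59 60 32
f 35 60 59
f 27 40 56
f 40 23 55
f 56 55 31
f 40 55 56
f 29 47 48
f 47 27 44
f 48 44 28
f 47 44 48
f 30 53 49
f 53 29 45
f 49 45 22
f 53 45 49
f 64 66 63
f 67 64 63
f 63 66 65
f 65 67 63
f 64 70 66
f 68 64 67
f 68 70 64
f 66 70 65
f 69 67 65
f 65 70 69
f 69 68 67
f 70 68 69



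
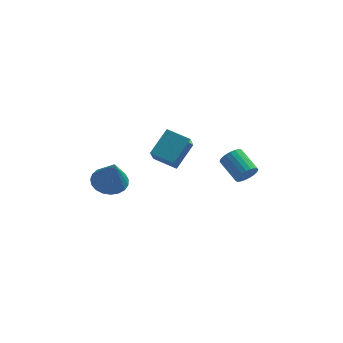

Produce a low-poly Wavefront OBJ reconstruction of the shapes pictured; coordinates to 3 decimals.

v -3.137 -2.313 1.355
v -2.324 -2.841 1.008
v -2.823 -3.067 3.245
v -2.145 -2.47 1.127
v -2.138 -2.072 1.284
v -2.304 -1.715 1.454
v -2.614 -1.462 1.607
v -3.014 -1.356 1.716
v -3.436 -1.415 1.763
v -3.806 -1.63 1.739
v -4.06 -1.962 1.648
v -4.155 -2.355 1.507
v -4.074 -2.741 1.34
v -3.831 -3.053 1.175
v -3.468 -3.236 1.041
v -3.048 -3.26 0.961
v -2.643 -3.12 0.95
v -1.025 0.471 1.579
v -0.117 1.65 2.695
v -0.866 1.506 0.356
v 0.041 2.685 1.473
v 0.259 -0.165 1.207
v 1.166 1.014 2.324
v 0.417 0.87 -0.015
v 1.325 2.049 1.101
v 4.292 1.081 -0.702
v 4.873 1.247 -0.275
v 4.01 2.464 0.429
v 3.428 2.299 0.002
v 4.922 1.424 -0.522
v 4.059 2.641 0.183
v 4.862 1.542 -0.799
v 3.999 2.76 -0.095
v 4.704 1.581 -1.06
v 3.841 2.798 -0.356
v 4.474 1.533 -1.259
v 3.611 2.75 -0.555
v 4.213 1.407 -1.362
v 3.349 2.624 -0.658
v 3.965 1.225 -1.35
v 3.102 2.442 -0.646
v 3.774 1.018 -1.227
v 2.911 2.235 -0.523
v 3.672 0.822 -1.013
v 2.809 2.039 -0.308
v 3.678 0.671 -0.745
v 2.814 1.888 -0.04
v 3.789 0.59 -0.469
v 2.926 1.808 0.235
v 3.988 0.595 -0.234
v 3.125 1.812 0.47
v 4.239 0.684 -0.08
v 3.376 1.901 0.624
v 4.499 0.842 -0.033
v 3.636 2.059 0.671
v 4.723 1.041 -0.102
v 3.86 2.258 0.602
f 2 1 4
f 2 4 3
f 4 1 5
f 4 5 3
f 5 1 6
f 5 6 3
f 6 1 7
f 6 7 3
f 7 1 8
f 7 8 3
f 8 1 9
f 8 9 3
f 9 1 10
f 9 10 3
f 10 1 11
f 10 11 3
f 11 1 12
f 11 12 3
f 12 1 13
f 12 13 3
f 13 1 14
f 13 14 3
f 14 1 15
f 14 15 3
f 15 1 16
f 15 16 3
f 16 1 17
f 16 17 3
f 17 1 2
f 17 2 3
f 19 21 18
f 22 19 18
f 18 21 20
f 20 22 18
f 19 25 21
f 23 19 22
f 23 25 19
f 21 25 20
f 24 22 20
f 20 25 24
f 24 23 22
f 25 23 24
f 27 26 30
f 27 30 28
f 28 30 31
f 28 31 29
f 30 26 32
f 30 32 31
f 31 32 33
f 31 33 29
f 32 26 34
f 32 34 33
f 33 34 35
f 33 35 29
f 34 26 36
f 34 36 35
f 35 36 37
f 35 37 29
f 36 26 38
f 36 38 37
f 37 38 39
f 37 39 29
f 38 26 40
f 38 40 39
f 39 40 41
f 39 41 29
f 40 26 42
f 40 42 41
f 41 42 43
f 41 43 29
f 42 26 44
f 42 44 43
f 43 44 45
f 43 45 29
f 44 26 46
f 44 46 45
f 45 46 47
f 45 47 29
f 46 26 48
f 46 48 47
f 47 48 49
f 47 49 29
f 48 26 50
f 48 50 49
f 49 50 51
f 49 51 29
f 50 26 52
f 50 52 51
f 51 52 53
f 51 53 29
f 52 26 54
f 52 54 53
f 53 54 55
f 53 55 29
f 54 26 56
f 54 56 55
f 55 56 57
f 55 57 29
f 56 26 27
f 56 27 57
f 57 27 28
f 57 28 29



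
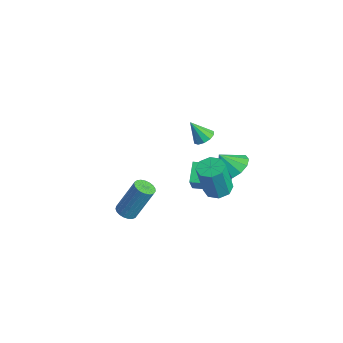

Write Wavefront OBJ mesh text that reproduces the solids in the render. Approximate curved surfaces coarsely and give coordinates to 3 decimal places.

v -2.337 3.265 -1.963
v -1.83 2.435 -2.303
v -2.743 2.595 -0.937
v -1.459 2.727 -1.966
v -1.366 3.189 -1.628
v -1.582 3.676 -1.396
v -2.037 4.031 -1.344
v -2.588 4.144 -1.488
v -3.059 3.977 -1.784
v -3.301 3.584 -2.136
v -3.237 3.09 -2.433
v -2.887 2.651 -2.581
v -2.363 2.407 -2.532
v -0.249 -4.058 -0.906
v 0.068 -3.621 -1.168
v 0.426 -2.725 0.765
v 0.109 -3.162 1.026
v -0.162 -3.526 -1.169
v 0.195 -2.629 0.763
v -0.408 -3.523 -1.125
v -0.05 -2.626 0.807
v -0.626 -3.612 -1.043
v -0.268 -2.716 0.889
v -0.779 -3.779 -0.938
v -0.421 -2.882 0.995
v -0.84 -3.994 -0.827
v -0.482 -3.097 1.106
v -0.799 -4.22 -0.729
v -0.441 -3.323 1.203
v -0.663 -4.418 -0.663
v -0.305 -3.521 1.27
v -0.455 -4.554 -0.638
v -0.098 -3.657 1.294
v -0.212 -4.604 -0.66
v 0.146 -3.707 1.273
v 0.025 -4.56 -0.724
v 0.383 -3.663 1.208
v 0.215 -4.429 -0.82
v 0.572 -3.533 1.112
v 0.324 -4.234 -0.931
v 0.682 -3.338 1.002
v 0.335 -4.009 -1.037
v 0.692 -3.112 0.895
v 0.244 -3.792 -1.121
v 0.602 -2.895 0.811
v -0.841 0.672 2.745
v -0.508 0.164 2.622
v -1.299 0.108 3.835
v -0.292 0.398 2.834
v -0.286 0.737 3.012
v -0.491 1.052 3.088
v -0.831 1.221 3.033
v -1.174 1.18 2.868
v -1.391 0.946 2.656
v -1.397 0.606 2.478
v -1.191 0.292 2.402
v -0.852 0.123 2.457
v -4.177 1.762 -4.642
v -3.57 1.271 -3.42
v -5.109 2.444 -3.905
v -4.502 1.953 -2.683
v -2.938 3.407 -4.597
v -2.331 2.916 -3.375
v -3.87 4.089 -3.86
v -3.263 3.598 -2.638
v -0.593 1.407 -1.557
v 0.122 1.069 -1.678
v 0.228 0.556 0.376
v -0.487 0.893 0.497
v 0.165 1.662 -1.532
v 0.271 1.149 0.522
v -0.236 2.106 -1.401
v -0.131 1.592 0.653
v -0.846 2.14 -1.361
v -0.741 1.626 0.693
v -1.308 1.744 -1.436
v -1.202 1.231 0.618
v -1.351 1.151 -1.582
v -1.245 0.638 0.472
v -0.949 0.708 -1.713
v -0.844 0.194 0.341
v -0.339 0.674 -1.753
v -0.234 0.16 0.301
f 2 1 4
f 2 4 3
f 4 1 5
f 4 5 3
f 5 1 6
f 5 6 3
f 6 1 7
f 6 7 3
f 7 1 8
f 7 8 3
f 8 1 9
f 8 9 3
f 9 1 10
f 9 10 3
f 10 1 11
f 10 11 3
f 11 1 12
f 11 12 3
f 12 1 13
f 12 13 3
f 13 1 2
f 13 2 3
f 15 14 18
f 15 18 16
f 16 18 19
f 16 19 17
f 18 14 20
f 18 20 19
f 19 20 21
f 19 21 17
f 20 14 22
f 20 22 21
f 21 22 23
f 21 23 17
f 22 14 24
f 22 24 23
f 23 24 25
f 23 25 17
f 24 14 26
f 24 26 25
f 25 26 27
f 25 27 17
f 26 14 28
f 26 28 27
f 27 28 29
f 27 29 17
f 28 14 30
f 28 30 29
f 29 30 31
f 29 31 17
f 30 14 32
f 30 32 31
f 31 32 33
f 31 33 17
f 32 14 34
f 32 34 33
f 33 34 35
f 33 35 17
f 34 14 36
f 34 36 35
f 35 36 37
f 35 37 17
f 36 14 38
f 36 38 37
f 37 38 39
f 37 39 17
f 38 14 40
f 38 40 39
f 39 40 41
f 39 41 17
f 40 14 42
f 40 42 41
f 41 42 43
f 41 43 17
f 42 14 44
f 42 44 43
f 43 44 45
f 43 45 17
f 44 14 15
f 44 15 45
f 45 15 16
f 45 16 17
f 47 46 49
f 47 49 48
f 49 46 50
f 49 50 48
f 50 46 51
f 50 51 48
f 51 46 52
f 51 52 48
f 52 46 53
f 52 53 48
f 53 46 54
f 53 54 48
f 54 46 55
f 54 55 48
f 55 46 56
f 55 56 48
f 56 46 57
f 56 57 48
f 57 46 47
f 57 47 48
f 59 61 58
f 62 59 58
f 58 61 60
f 60 62 58
f 59 65 61
f 63 59 62
f 63 65 59
f 61 65 60
f 64 62 60
f 60 65 64
f 64 63 62
f 65 63 64
f 67 66 70
f 67 70 68
f 68 70 71
f 68 71 69
f 70 66 72
f 70 72 71
f 71 72 73
f 71 73 69
f 72 66 74
f 72 74 73
f 73 74 75
f 73 75 69
f 74 66 76
f 74 76 75
f 75 76 77
f 75 77 69
f 76 66 78
f 76 78 77
f 77 78 79
f 77 79 69
f 78 66 80
f 78 80 79
f 79 80 81
f 79 81 69
f 80 66 82
f 80 82 81
f 81 82 83
f 81 83 69
f 82 66 67
f 82 67 83
f 83 67 68
f 83 68 69



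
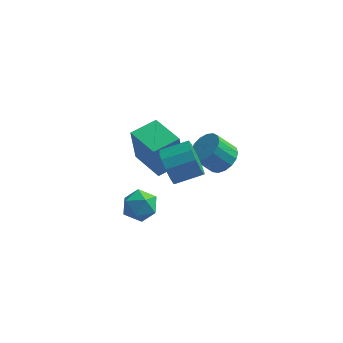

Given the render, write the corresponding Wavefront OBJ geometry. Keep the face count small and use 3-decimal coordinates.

v 0.623 0.242 -1.292
v 0.42 0.037 0.818
v -0.821 1.67 -1.292
v -1.024 1.464 0.818
v 1.724 1.356 -1.078
v 1.521 1.15 1.032
v 0.28 2.783 -1.078
v 0.077 2.578 1.032
v 3.493 2.905 -1.945
v 4.073 3.38 -1.345
v 3.147 3.11 -0.236
v 2.567 2.635 -0.835
v 3.789 3.704 -1.503
v 2.863 3.434 -0.394
v 3.437 3.846 -1.762
v 2.511 3.576 -0.653
v 3.098 3.772 -2.063
v 2.172 3.502 -0.954
v 2.85 3.499 -2.337
v 1.923 3.229 -1.228
v 2.748 3.09 -2.521
v 1.822 2.821 -1.412
v 2.818 2.639 -2.573
v 1.892 2.369 -1.464
v 3.042 2.249 -2.481
v 2.116 1.979 -1.372
v 3.37 2.009 -2.266
v 2.443 1.739 -1.157
v 3.725 1.974 -1.977
v 2.799 1.704 -0.868
v 4.028 2.153 -1.681
v 3.102 1.883 -0.572
v 4.208 2.503 -1.445
v 3.282 2.234 -0.336
v 4.224 2.946 -1.324
v 3.298 2.676 -0.215
v -0.42 -3.061 -0.039
v 0.228 -2.973 0.688
v 0.592 -3.987 -0.828
v 1.24 -3.899 -0.101
v 0.414 -4.404 0.039
v -0.211 -3.831 0.527
v 1.031 -3.129 -0.667
v 0.406 -2.556 -0.179
v 1.125 -3.014 0.3
v 0.744 -3.802 0.736
v 0.076 -3.158 -0.876
v -0.305 -3.946 -0.44
v 1.387 -1.649 1.342
v 1.852 -2.047 0.489
v 3.219 -1.509 0.985
v 2.753 -1.111 1.838
v 1.687 -1.497 0.348
v 3.054 -0.959 0.843
v 1.427 -0.995 0.522
v 2.793 -0.457 1.017
v 1.153 -0.701 0.957
v 2.52 -0.163 1.452
v 0.954 -0.708 1.514
v 2.321 -0.17 2.009
v 0.892 -1.013 2.016
v 2.259 -0.476 2.512
v 0.987 -1.521 2.305
v 2.354 -0.983 2.8
v 1.209 -2.069 2.288
v 2.576 -1.531 2.783
v 1.487 -2.484 1.971
v 2.854 -1.946 2.466
v 1.734 -2.634 1.454
v 3.1 -2.096 1.949
v 1.87 -2.471 0.902
v 3.236 -1.933 1.397
f 2 4 1
f 5 2 1
f 1 4 3
f 3 5 1
f 2 8 4
f 6 2 5
f 6 8 2
f 4 8 3
f 7 5 3
f 3 8 7
f 7 6 5
f 8 6 7
f 10 9 13
f 10 13 11
f 11 13 14
f 11 14 12
f 13 9 15
f 13 15 14
f 14 15 16
f 14 16 12
f 15 9 17
f 15 17 16
f 16 17 18
f 16 18 12
f 17 9 19
f 17 19 18
f 18 19 20
f 18 20 12
f 19 9 21
f 19 21 20
f 20 21 22
f 20 22 12
f 21 9 23
f 21 23 22
f 22 23 24
f 22 24 12
f 23 9 25
f 23 25 24
f 24 25 26
f 24 26 12
f 25 9 27
f 25 27 26
f 26 27 28
f 26 28 12
f 27 9 29
f 27 29 28
f 28 29 30
f 28 30 12
f 29 9 31
f 29 31 30
f 30 31 32
f 30 32 12
f 31 9 33
f 31 33 32
f 32 33 34
f 32 34 12
f 33 9 35
f 33 35 34
f 34 35 36
f 34 36 12
f 35 9 10
f 35 10 36
f 36 10 11
f 36 11 12
f 37 48 42
f 37 42 38
f 37 38 44
f 37 44 47
f 37 47 48
f 38 42 46
f 42 48 41
f 48 47 39
f 47 44 43
f 44 38 45
f 40 46 41
f 40 41 39
f 40 39 43
f 40 43 45
f 40 45 46
f 41 46 42
f 39 41 48
f 43 39 47
f 45 43 44
f 46 45 38
f 50 49 53
f 50 53 51
f 51 53 54
f 51 54 52
f 53 49 55
f 53 55 54
f 54 55 56
f 54 56 52
f 55 49 57
f 55 57 56
f 56 57 58
f 56 58 52
f 57 49 59
f 57 59 58
f 58 59 60
f 58 60 52
f 59 49 61
f 59 61 60
f 60 61 62
f 60 62 52
f 61 49 63
f 61 63 62
f 62 63 64
f 62 64 52
f 63 49 65
f 63 65 64
f 64 65 66
f 64 66 52
f 65 49 67
f 65 67 66
f 66 67 68
f 66 68 52
f 67 49 69
f 67 69 68
f 68 69 70
f 68 70 52
f 69 49 71
f 69 71 70
f 70 71 72
f 70 72 52
f 71 49 50
f 71 50 72
f 72 50 51
f 72 51 52



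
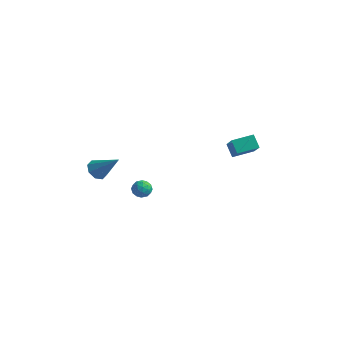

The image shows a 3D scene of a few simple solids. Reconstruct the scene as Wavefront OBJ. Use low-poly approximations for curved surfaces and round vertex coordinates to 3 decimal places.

v -4.539 -3.119 0.305
v -4.031 -3.257 -0.229
v -3.101 -2.881 1.615
v -4.161 -2.699 -0.187
v -4.512 -2.387 0.143
v -4.88 -2.505 0.568
v -5.048 -2.982 0.839
v -4.918 -3.539 0.798
v -4.566 -3.851 0.468
v -4.199 -3.734 0.043
v -3.313 -0.999 -1.51
v -2.887 -0.684 -1.907
v -2.593 -1.776 -1.353
v -2.167 -1.461 -1.75
v -2.321 -1.204 -1.16
v -2.767 -0.723 -1.257
v -2.713 -1.737 -2.003
v -3.159 -1.256 -2.1
v -2.516 -1.14 -2.212
v -2.274 -0.811 -1.691
v -3.206 -1.649 -1.569
v -2.964 -1.32 -1.048
v -3.163 -0.773 -1.722
v -2.317 -1.687 -1.538
v -2.408 -1.536 -1.191
v -2.157 -1.351 -1.424
v -3.093 -0.796 -1.34
v -2.842 -0.611 -1.574
v -2.51 -0.917 -1.134
v -2.638 -1.849 -1.686
v -2.387 -1.664 -1.92
v -3.323 -1.109 -1.836
v -3.072 -0.924 -2.069
v -2.97 -1.543 -2.126
v -2.695 -0.856 -2.135
v -2.271 -1.313 -2.043
v -2.593 -1.475 -2.191
v -2.854 -1.192 -2.248
v -2.552 -0.662 -1.829
v -2.129 -1.12 -1.736
v -2.22 -0.968 -1.389
v -2.482 -0.685 -1.446
v -2.334 -0.931 -2.008
v -3.351 -1.34 -1.524
v -2.928 -1.798 -1.431
v -2.998 -1.775 -1.814
v -3.26 -1.492 -1.871
v -3.209 -1.147 -1.217
v -2.785 -1.604 -1.125
v -2.626 -1.268 -1.012
v -2.887 -0.985 -1.069
v -3.146 -1.529 -1.252
v 2.758 0.099 2.57
v 3.81 -0.922 3.795
v 2.172 0.355 3.287
v 3.224 -0.666 4.511
v 3.516 1.166 2.809
v 4.568 0.145 4.033
v 2.93 1.422 3.525
v 3.982 0.401 4.75
f 2 1 4
f 2 4 3
f 4 1 5
f 4 5 3
f 5 1 6
f 5 6 3
f 6 1 7
f 6 7 3
f 7 1 8
f 7 8 3
f 8 1 9
f 8 9 3
f 9 1 10
f 9 10 3
f 10 1 2
f 10 2 3
f 11 48 27
f 48 22 51
f 27 51 16
f 48 51 27
f 11 27 23
f 27 16 28
f 23 28 12
f 27 28 23
f 11 23 32
f 23 12 33
f 32 33 18
f 23 33 32
f 11 32 44
f 32 18 47
f 44 47 21
f 32 47 44
f 11 44 48
f 44 21 52
f 48 52 22
f 44 52 48
f 12 28 39
f 28 16 42
f 39 42 20
f 28 42 39
f 16 51 29
f 51 22 50
f 29 50 15
f 51 50 29
f 22 52 49
f 52 21 45
f 49 45 13
f 52 45 49
f 21 47 46
f 47 18 34
f 46 34 17
f 47 34 46
f 18 33 38
f 33 12 35
f 38 35 19
f 33 35 38
f 14 40 26
f 40 20 41
f 26 41 15
f 40 41 26
f 14 26 24
f 26 15 25
f 24 25 13
f 26 25 24
f 14 24 31
f 24 13 30
f 31 30 17
f 24 30 31
f 14 31 36
f 31 17 37
f 36 37 19
f 31 37 36
f 14 36 40
f 36 19 43
f 40 43 20
f 36 43 40
f 15 41 29
f 41 20 42
f 29 42 16
f 41 42 29
f 13 25 49
f 25 15 50
f 49 50 22
f 25 50 49
f 17 30 46
f 30 13 45
f 46 45 21
f 30 45 46
f 19 37 38
f 37 17 34
f 38 34 18
f 37 34 38
f 20 43 39
f 43 19 35
f 39 35 12
f 43 35 39
f 54 56 53
f 57 54 53
f 53 56 55
f 55 57 53
f 54 60 56
f 58 54 57
f 58 60 54
f 56 60 55
f 59 57 55
f 55 60 59
f 59 58 57
f 60 58 59



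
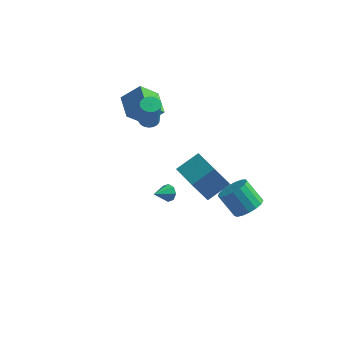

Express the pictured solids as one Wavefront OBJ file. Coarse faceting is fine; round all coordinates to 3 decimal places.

v 4.515 1.71 -4.546
v 5.314 1.614 -3.872
v 4.184 1.833 -2.5
v 3.385 1.93 -3.174
v 5.295 2.107 -3.966
v 4.166 2.326 -2.595
v 5.098 2.51 -4.193
v 3.968 2.729 -2.822
v 4.766 2.729 -4.501
v 3.637 2.948 -3.13
v 4.378 2.715 -4.819
v 3.248 2.934 -3.448
v 4.02 2.471 -5.075
v 2.891 2.69 -3.704
v 3.776 2.052 -5.209
v 2.646 2.271 -3.838
v 3.701 1.556 -5.191
v 2.572 1.775 -3.82
v 3.813 1.094 -5.025
v 2.683 1.314 -3.654
v 4.085 0.774 -4.75
v 2.956 0.994 -3.379
v 4.456 0.669 -4.428
v 3.326 0.888 -3.056
v 4.84 0.802 -4.132
v 3.711 1.021 -2.761
v 5.15 1.143 -3.932
v 4.02 1.362 -2.56
v -1.659 1.128 2.467
v -1.082 1.405 2.455
v -0.724 0.748 4.481
v -1.301 0.472 4.493
v -1.236 1.602 2.546
v -0.878 0.945 4.572
v -1.463 1.717 2.623
v -1.105 1.061 4.649
v -1.724 1.731 2.673
v -1.366 1.074 4.7
v -1.973 1.64 2.688
v -1.616 0.983 4.715
v -2.169 1.461 2.664
v -1.811 0.804 4.691
v -2.276 1.224 2.607
v -1.918 0.567 4.633
v -2.276 0.971 2.525
v -1.919 0.314 4.551
v -2.17 0.745 2.433
v -1.812 0.088 4.459
v -1.975 0.585 2.347
v -1.618 -0.072 4.373
v -1.726 0.52 2.281
v -1.368 -0.137 4.308
v -1.465 0.559 2.248
v -1.107 -0.098 4.274
v -1.237 0.697 2.253
v -0.88 0.04 4.279
v -1.083 0.91 2.294
v -0.725 0.253 4.321
v -1.028 1.16 2.366
v -0.67 0.503 4.392
v -3.309 1.678 1.913
v -2.174 2.062 3.003
v -4.232 3.063 2.386
v -3.096 3.447 3.476
v -2.504 2.613 0.744
v -1.368 2.997 1.834
v -3.426 3.998 1.217
v -2.291 4.382 2.307
v -0.071 0.108 -3.162
v 0.246 0.219 -2.617
v -0.629 -0.868 -2.638
v -0.183 0.454 -2.635
v -0.546 0.487 -2.961
v -0.632 0.298 -3.405
v -0.388 -0.002 -3.706
v 0.041 -0.238 -3.688
v 0.404 -0.271 -3.362
v 0.489 -0.082 -2.918
v 1.692 -3.347 2.46
v 2.645 -2.268 3.287
v 2.444 -2.788 0.865
v 3.397 -1.709 1.692
v 3.163 -4.791 2.648
v 4.116 -3.712 3.475
v 3.915 -4.232 1.053
v 4.868 -3.153 1.88
f 2 1 5
f 2 5 3
f 3 5 6
f 3 6 4
f 5 1 7
f 5 7 6
f 6 7 8
f 6 8 4
f 7 1 9
f 7 9 8
f 8 9 10
f 8 10 4
f 9 1 11
f 9 11 10
f 10 11 12
f 10 12 4
f 11 1 13
f 11 13 12
f 12 13 14
f 12 14 4
f 13 1 15
f 13 15 14
f 14 15 16
f 14 16 4
f 15 1 17
f 15 17 16
f 16 17 18
f 16 18 4
f 17 1 19
f 17 19 18
f 18 19 20
f 18 20 4
f 19 1 21
f 19 21 20
f 20 21 22
f 20 22 4
f 21 1 23
f 21 23 22
f 22 23 24
f 22 24 4
f 23 1 25
f 23 25 24
f 24 25 26
f 24 26 4
f 25 1 27
f 25 27 26
f 26 27 28
f 26 28 4
f 27 1 2
f 27 2 28
f 28 2 3
f 28 3 4
f 30 29 33
f 30 33 31
f 31 33 34
f 31 34 32
f 33 29 35
f 33 35 34
f 34 35 36
f 34 36 32
f 35 29 37
f 35 37 36
f 36 37 38
f 36 38 32
f 37 29 39
f 37 39 38
f 38 39 40
f 38 40 32
f 39 29 41
f 39 41 40
f 40 41 42
f 40 42 32
f 41 29 43
f 41 43 42
f 42 43 44
f 42 44 32
f 43 29 45
f 43 45 44
f 44 45 46
f 44 46 32
f 45 29 47
f 45 47 46
f 46 47 48
f 46 48 32
f 47 29 49
f 47 49 48
f 48 49 50
f 48 50 32
f 49 29 51
f 49 51 50
f 50 51 52
f 50 52 32
f 51 29 53
f 51 53 52
f 52 53 54
f 52 54 32
f 53 29 55
f 53 55 54
f 54 55 56
f 54 56 32
f 55 29 57
f 55 57 56
f 56 57 58
f 56 58 32
f 57 29 59
f 57 59 58
f 58 59 60
f 58 60 32
f 59 29 30
f 59 30 60
f 60 30 31
f 60 31 32
f 62 64 61
f 65 62 61
f 61 64 63
f 63 65 61
f 62 68 64
f 66 62 65
f 66 68 62
f 64 68 63
f 67 65 63
f 63 68 67
f 67 66 65
f 68 66 67
f 70 69 72
f 70 72 71
f 72 69 73
f 72 73 71
f 73 69 74
f 73 74 71
f 74 69 75
f 74 75 71
f 75 69 76
f 75 76 71
f 76 69 77
f 76 77 71
f 77 69 78
f 77 78 71
f 78 69 70
f 78 70 71
f 80 82 79
f 83 80 79
f 79 82 81
f 81 83 79
f 80 86 82
f 84 80 83
f 84 86 80
f 82 86 81
f 85 83 81
f 81 86 85
f 85 84 83
f 86 84 85



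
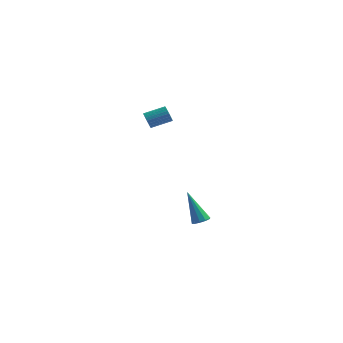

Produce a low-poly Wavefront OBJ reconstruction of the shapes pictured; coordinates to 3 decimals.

v 1.592 0.226 3.686
v 1.852 0.124 3.259
v 2.787 0.791 3.667
v 2.528 0.894 4.094
v 1.756 0.29 3.207
v 2.691 0.958 3.615
v 1.635 0.447 3.228
v 2.57 1.114 3.636
v 1.507 0.57 3.319
v 2.443 1.237 3.727
v 1.393 0.64 3.465
v 2.329 1.308 3.874
v 1.309 0.648 3.645
v 2.244 1.316 4.054
v 1.268 0.592 3.832
v 2.203 1.259 4.24
v 1.276 0.479 3.996
v 2.212 1.147 4.404
v 1.333 0.329 4.113
v 2.268 0.996 4.521
v 1.429 0.162 4.165
v 2.364 0.83 4.573
v 1.55 0.006 4.144
v 2.485 0.673 4.552
v 1.677 -0.117 4.053
v 2.613 0.55 4.461
v 1.791 -0.188 3.906
v 2.727 0.48 4.315
v 1.876 -0.196 3.726
v 2.811 0.472 4.135
v 1.917 -0.139 3.54
v 2.852 0.528 3.948
v 1.908 -0.027 3.376
v 2.844 0.641 3.784
v 4.039 1.657 -3.934
v 4.515 1.704 -3.704
v 3.121 1.923 -2.086
v 4.417 2.003 -3.796
v 4.174 2.17 -3.94
v 3.881 2.141 -4.082
v 3.647 1.927 -4.167
v 3.564 1.611 -4.163
v 3.662 1.312 -4.072
v 3.904 1.145 -3.927
v 4.198 1.174 -3.785
v 4.431 1.387 -3.7
f 2 1 5
f 2 5 3
f 3 5 6
f 3 6 4
f 5 1 7
f 5 7 6
f 6 7 8
f 6 8 4
f 7 1 9
f 7 9 8
f 8 9 10
f 8 10 4
f 9 1 11
f 9 11 10
f 10 11 12
f 10 12 4
f 11 1 13
f 11 13 12
f 12 13 14
f 12 14 4
f 13 1 15
f 13 15 14
f 14 15 16
f 14 16 4
f 15 1 17
f 15 17 16
f 16 17 18
f 16 18 4
f 17 1 19
f 17 19 18
f 18 19 20
f 18 20 4
f 19 1 21
f 19 21 20
f 20 21 22
f 20 22 4
f 21 1 23
f 21 23 22
f 22 23 24
f 22 24 4
f 23 1 25
f 23 25 24
f 24 25 26
f 24 26 4
f 25 1 27
f 25 27 26
f 26 27 28
f 26 28 4
f 27 1 29
f 27 29 28
f 28 29 30
f 28 30 4
f 29 1 31
f 29 31 30
f 30 31 32
f 30 32 4
f 31 1 33
f 31 33 32
f 32 33 34
f 32 34 4
f 33 1 2
f 33 2 34
f 34 2 3
f 34 3 4
f 36 35 38
f 36 38 37
f 38 35 39
f 38 39 37
f 39 35 40
f 39 40 37
f 40 35 41
f 40 41 37
f 41 35 42
f 41 42 37
f 42 35 43
f 42 43 37
f 43 35 44
f 43 44 37
f 44 35 45
f 44 45 37
f 45 35 46
f 45 46 37
f 46 35 36
f 46 36 37



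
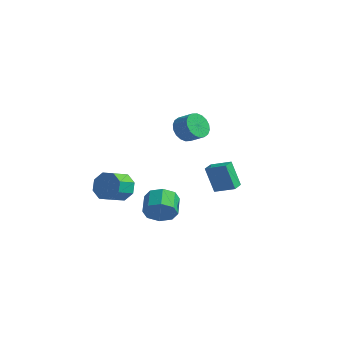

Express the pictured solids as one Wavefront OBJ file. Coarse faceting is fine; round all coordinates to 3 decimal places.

v -4.189 3.341 1.217
v -3.753 3.011 0.464
v -2.775 3.148 0.971
v -3.211 3.479 1.723
v -3.771 3.418 0.389
v -2.793 3.555 0.896
v -3.872 3.809 0.478
v -2.894 3.947 0.985
v -4.036 4.108 0.713
v -3.058 4.245 1.22
v -4.23 4.255 1.048
v -3.252 4.392 1.555
v -4.416 4.221 1.416
v -3.438 4.358 1.923
v -4.557 4.013 1.745
v -3.579 4.15 2.251
v -4.625 3.672 1.969
v -3.647 3.809 2.476
v -4.607 3.265 2.044
v -3.629 3.402 2.551
v -4.506 2.873 1.955
v -3.528 3.011 2.462
v -4.342 2.575 1.72
v -3.364 2.712 2.227
v -4.148 2.428 1.385
v -3.17 2.565 1.892
v -3.962 2.462 1.017
v -2.984 2.599 1.524
v -3.821 2.67 0.689
v -2.843 2.807 1.195
v 0.704 -3.206 -2.206
v 1.376 -2.539 -2.285
v 0.608 -1.686 -1.613
v -0.064 -2.354 -1.534
v 0.905 -2.527 -2.839
v 0.137 -1.674 -2.167
v 0.316 -2.912 -3.022
v -0.452 -2.06 -2.35
v -0.045 -3.47 -2.727
v -0.813 -2.618 -2.055
v 0.032 -3.874 -2.127
v -0.736 -3.021 -1.455
v 0.503 -3.886 -1.573
v -0.265 -3.033 -0.901
v 1.092 -3.5 -1.39
v 0.324 -2.648 -0.718
v 1.453 -2.942 -1.685
v 0.685 -2.09 -1.013
v -2.675 -2.952 -1.304
v -2.136 -3.182 -2.102
v -2.027 -4.338 -1.695
v -2.565 -4.108 -0.896
v -1.71 -2.939 -1.525
v -1.6 -4.094 -1.118
v -1.849 -2.703 -0.818
v -1.739 -3.859 -0.411
v -2.471 -2.613 -0.396
v -2.362 -3.769 0.011
v -3.213 -2.722 -0.505
v -3.104 -3.878 -0.098
v -3.64 -2.966 -1.082
v -3.53 -4.121 -0.675
v -3.501 -3.201 -1.789
v -3.391 -4.357 -1.382
v -2.878 -3.291 -2.211
v -2.769 -4.447 -1.804
v -1.897 3.477 -3.129
v -2.388 3.203 -1.388
v -2.244 4.296 -3.098
v -2.735 4.022 -1.356
v -0.725 3.958 -2.724
v -1.216 3.684 -0.982
v -1.072 4.777 -2.692
v -1.563 4.503 -0.951
f 2 1 5
f 2 5 3
f 3 5 6
f 3 6 4
f 5 1 7
f 5 7 6
f 6 7 8
f 6 8 4
f 7 1 9
f 7 9 8
f 8 9 10
f 8 10 4
f 9 1 11
f 9 11 10
f 10 11 12
f 10 12 4
f 11 1 13
f 11 13 12
f 12 13 14
f 12 14 4
f 13 1 15
f 13 15 14
f 14 15 16
f 14 16 4
f 15 1 17
f 15 17 16
f 16 17 18
f 16 18 4
f 17 1 19
f 17 19 18
f 18 19 20
f 18 20 4
f 19 1 21
f 19 21 20
f 20 21 22
f 20 22 4
f 21 1 23
f 21 23 22
f 22 23 24
f 22 24 4
f 23 1 25
f 23 25 24
f 24 25 26
f 24 26 4
f 25 1 27
f 25 27 26
f 26 27 28
f 26 28 4
f 27 1 29
f 27 29 28
f 28 29 30
f 28 30 4
f 29 1 2
f 29 2 30
f 30 2 3
f 30 3 4
f 32 31 35
f 32 35 33
f 33 35 36
f 33 36 34
f 35 31 37
f 35 37 36
f 36 37 38
f 36 38 34
f 37 31 39
f 37 39 38
f 38 39 40
f 38 40 34
f 39 31 41
f 39 41 40
f 40 41 42
f 40 42 34
f 41 31 43
f 41 43 42
f 42 43 44
f 42 44 34
f 43 31 45
f 43 45 44
f 44 45 46
f 44 46 34
f 45 31 47
f 45 47 46
f 46 47 48
f 46 48 34
f 47 31 32
f 47 32 48
f 48 32 33
f 48 33 34
f 50 49 53
f 50 53 51
f 51 53 54
f 51 54 52
f 53 49 55
f 53 55 54
f 54 55 56
f 54 56 52
f 55 49 57
f 55 57 56
f 56 57 58
f 56 58 52
f 57 49 59
f 57 59 58
f 58 59 60
f 58 60 52
f 59 49 61
f 59 61 60
f 60 61 62
f 60 62 52
f 61 49 63
f 61 63 62
f 62 63 64
f 62 64 52
f 63 49 65
f 63 65 64
f 64 65 66
f 64 66 52
f 65 49 50
f 65 50 66
f 66 50 51
f 66 51 52
f 68 70 67
f 71 68 67
f 67 70 69
f 69 71 67
f 68 74 70
f 72 68 71
f 72 74 68
f 70 74 69
f 73 71 69
f 69 74 73
f 73 72 71
f 74 72 73



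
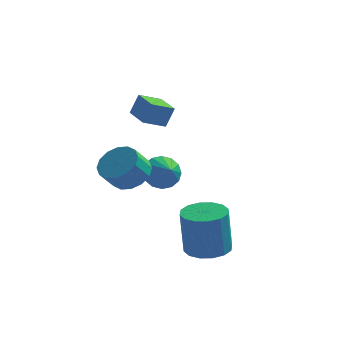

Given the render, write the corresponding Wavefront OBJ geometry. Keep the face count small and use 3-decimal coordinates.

v 3.62 -3.071 -4.036
v 4.425 -3.681 -4.017
v 4.285 -3.798 -1.845
v 3.48 -3.189 -1.864
v 4.621 -3.197 -3.978
v 4.48 -3.315 -1.806
v 4.548 -2.68 -3.955
v 4.407 -2.798 -1.783
v 4.227 -2.268 -3.953
v 4.086 -2.385 -1.781
v 3.743 -2.071 -3.974
v 3.602 -2.188 -1.802
v 3.226 -2.142 -4.011
v 3.086 -2.259 -1.839
v 2.815 -2.462 -4.055
v 2.675 -2.579 -1.883
v 2.62 -2.945 -4.094
v 2.479 -3.063 -1.922
v 2.693 -3.462 -4.117
v 2.552 -3.58 -1.945
v 3.014 -3.875 -4.119
v 2.873 -3.992 -1.947
v 3.498 -4.072 -4.098
v 3.357 -4.189 -1.926
v 4.014 -4.001 -4.061
v 3.874 -4.118 -1.889
v 0.472 2.002 -2.397
v 0.962 1.83 -3.157
v 1.088 1.218 -1.823
v 1.198 2.179 -2.934
v 1.24 2.479 -2.567
v 1.077 2.653 -2.155
v 0.751 2.651 -1.807
v 0.351 2.476 -1.618
v -0.017 2.174 -1.637
v -0.253 1.826 -1.859
v -0.295 1.525 -2.226
v -0.132 1.352 -2.638
v 0.194 1.353 -2.986
v 0.594 1.528 -3.176
v 0.352 -0.878 1.924
v 0.681 -0.638 2.903
v -0.494 0.25 1.932
v -0.165 0.49 2.911
v 1.185 -0.25 1.489
v 1.514 -0.01 2.468
v 0.339 0.878 1.497
v 0.668 1.118 2.476
v 0.198 -2.242 -0.467
v 0.859 -1.832 0.129
v 0.423 -2.428 1.023
v -0.238 -2.838 0.427
v 0.46 -1.52 0.142
v 0.023 -2.116 1.036
v -0.01 -1.401 -0.008
v -0.447 -1.998 0.886
v -0.424 -1.508 -0.281
v -0.861 -2.104 0.613
v -0.671 -1.811 -0.604
v -1.108 -2.408 0.29
v -0.685 -2.23 -0.891
v -1.122 -2.826 0.004
v -0.463 -2.652 -1.063
v -0.899 -3.248 -0.169
v -0.063 -2.964 -1.076
v -0.5 -3.56 -0.182
v 0.407 -3.082 -0.926
v -0.03 -3.679 -0.032
v 0.821 -2.976 -0.653
v 0.384 -3.572 0.241
v 1.068 -2.672 -0.33
v 0.631 -3.269 0.564
v 1.082 -2.254 -0.044
v 0.645 -2.85 0.851
f 2 1 5
f 2 5 3
f 3 5 6
f 3 6 4
f 5 1 7
f 5 7 6
f 6 7 8
f 6 8 4
f 7 1 9
f 7 9 8
f 8 9 10
f 8 10 4
f 9 1 11
f 9 11 10
f 10 11 12
f 10 12 4
f 11 1 13
f 11 13 12
f 12 13 14
f 12 14 4
f 13 1 15
f 13 15 14
f 14 15 16
f 14 16 4
f 15 1 17
f 15 17 16
f 16 17 18
f 16 18 4
f 17 1 19
f 17 19 18
f 18 19 20
f 18 20 4
f 19 1 21
f 19 21 20
f 20 21 22
f 20 22 4
f 21 1 23
f 21 23 22
f 22 23 24
f 22 24 4
f 23 1 25
f 23 25 24
f 24 25 26
f 24 26 4
f 25 1 2
f 25 2 26
f 26 2 3
f 26 3 4
f 28 27 30
f 28 30 29
f 30 27 31
f 30 31 29
f 31 27 32
f 31 32 29
f 32 27 33
f 32 33 29
f 33 27 34
f 33 34 29
f 34 27 35
f 34 35 29
f 35 27 36
f 35 36 29
f 36 27 37
f 36 37 29
f 37 27 38
f 37 38 29
f 38 27 39
f 38 39 29
f 39 27 40
f 39 40 29
f 40 27 28
f 40 28 29
f 42 44 41
f 45 42 41
f 41 44 43
f 43 45 41
f 42 48 44
f 46 42 45
f 46 48 42
f 44 48 43
f 47 45 43
f 43 48 47
f 47 46 45
f 48 46 47
f 50 49 53
f 50 53 51
f 51 53 54
f 51 54 52
f 53 49 55
f 53 55 54
f 54 55 56
f 54 56 52
f 55 49 57
f 55 57 56
f 56 57 58
f 56 58 52
f 57 49 59
f 57 59 58
f 58 59 60
f 58 60 52
f 59 49 61
f 59 61 60
f 60 61 62
f 60 62 52
f 61 49 63
f 61 63 62
f 62 63 64
f 62 64 52
f 63 49 65
f 63 65 64
f 64 65 66
f 64 66 52
f 65 49 67
f 65 67 66
f 66 67 68
f 66 68 52
f 67 49 69
f 67 69 68
f 68 69 70
f 68 70 52
f 69 49 71
f 69 71 70
f 70 71 72
f 70 72 52
f 71 49 73
f 71 73 72
f 72 73 74
f 72 74 52
f 73 49 50
f 73 50 74
f 74 50 51
f 74 51 52



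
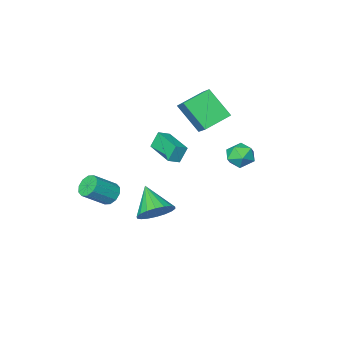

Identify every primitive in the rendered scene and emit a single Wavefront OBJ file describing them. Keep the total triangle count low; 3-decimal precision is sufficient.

v -3.863 1.868 0.726
v -3.058 1.885 1.203
v -3.802 0.355 0.677
v -2.997 0.372 1.154
v -3.796 0.616 1.576
v -3.834 1.55 1.606
v -3.026 0.69 0.274
v -3.064 1.624 0.304
v -2.541 1.156 0.924
v -3.017 1.111 1.728
v -3.843 1.129 0.152
v -4.319 1.084 0.956
v -3.608 -3.025 3.973
v -3.417 -2.052 4.702
v -4.193 -1.687 2.341
v -4.002 -0.714 3.07
v -1.858 -2.946 3.41
v -1.667 -1.973 4.139
v -2.443 -1.608 1.778
v -2.252 -0.635 2.507
v -1.225 -3.538 -0.134
v -1.703 -3.475 0.899
v -1.1 -1.453 -0.204
v -1.578 -1.389 0.829
v -0.482 -3.571 0.211
v -0.96 -3.507 1.244
v -0.357 -1.485 0.141
v -0.835 -1.422 1.174
v 2.417 -3.098 -2.531
v 2.835 -3.417 -3.107
v 4.201 -3.58 -2.025
v 3.783 -3.262 -1.449
v 2.903 -2.94 -3.12
v 4.269 -3.103 -2.038
v 2.785 -2.523 -2.908
v 4.151 -2.687 -1.826
v 2.526 -2.326 -2.552
v 3.892 -2.49 -1.47
v 2.226 -2.424 -2.188
v 3.592 -2.588 -1.106
v 1.999 -2.78 -1.955
v 3.365 -2.943 -0.873
v 1.931 -3.257 -1.942
v 3.297 -3.42 -0.86
v 2.049 -3.673 -2.154
v 3.415 -3.837 -1.072
v 2.308 -3.87 -2.51
v 3.674 -4.034 -1.428
v 2.608 -3.772 -2.874
v 3.974 -3.936 -1.792
v 3.759 3.984 0.392
v 4.283 3.344 -0.287
v 3.541 2.536 1.588
v 4.632 3.517 -0.014
v 4.809 3.783 0.34
v 4.777 4.088 0.704
v 4.544 4.372 1.007
v 4.156 4.58 1.187
v 3.689 4.67 1.211
v 3.236 4.624 1.072
v 2.886 4.451 0.799
v 2.71 4.185 0.445
v 2.741 3.88 0.081
v 2.974 3.595 -0.222
v 3.362 3.388 -0.402
v 3.829 3.298 -0.426
f 1 12 6
f 1 6 2
f 1 2 8
f 1 8 11
f 1 11 12
f 2 6 10
f 6 12 5
f 12 11 3
f 11 8 7
f 8 2 9
f 4 10 5
f 4 5 3
f 4 3 7
f 4 7 9
f 4 9 10
f 5 10 6
f 3 5 12
f 7 3 11
f 9 7 8
f 10 9 2
f 14 16 13
f 17 14 13
f 13 16 15
f 15 17 13
f 14 20 16
f 18 14 17
f 18 20 14
f 16 20 15
f 19 17 15
f 15 20 19
f 19 18 17
f 20 18 19
f 22 24 21
f 25 22 21
f 21 24 23
f 23 25 21
f 22 28 24
f 26 22 25
f 26 28 22
f 24 28 23
f 27 25 23
f 23 28 27
f 27 26 25
f 28 26 27
f 30 29 33
f 30 33 31
f 31 33 34
f 31 34 32
f 33 29 35
f 33 35 34
f 34 35 36
f 34 36 32
f 35 29 37
f 35 37 36
f 36 37 38
f 36 38 32
f 37 29 39
f 37 39 38
f 38 39 40
f 38 40 32
f 39 29 41
f 39 41 40
f 40 41 42
f 40 42 32
f 41 29 43
f 41 43 42
f 42 43 44
f 42 44 32
f 43 29 45
f 43 45 44
f 44 45 46
f 44 46 32
f 45 29 47
f 45 47 46
f 46 47 48
f 46 48 32
f 47 29 49
f 47 49 48
f 48 49 50
f 48 50 32
f 49 29 30
f 49 30 50
f 50 30 31
f 50 31 32
f 52 51 54
f 52 54 53
f 54 51 55
f 54 55 53
f 55 51 56
f 55 56 53
f 56 51 57
f 56 57 53
f 57 51 58
f 57 58 53
f 58 51 59
f 58 59 53
f 59 51 60
f 59 60 53
f 60 51 61
f 60 61 53
f 61 51 62
f 61 62 53
f 62 51 63
f 62 63 53
f 63 51 64
f 63 64 53
f 64 51 65
f 64 65 53
f 65 51 66
f 65 66 53
f 66 51 52
f 66 52 53

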